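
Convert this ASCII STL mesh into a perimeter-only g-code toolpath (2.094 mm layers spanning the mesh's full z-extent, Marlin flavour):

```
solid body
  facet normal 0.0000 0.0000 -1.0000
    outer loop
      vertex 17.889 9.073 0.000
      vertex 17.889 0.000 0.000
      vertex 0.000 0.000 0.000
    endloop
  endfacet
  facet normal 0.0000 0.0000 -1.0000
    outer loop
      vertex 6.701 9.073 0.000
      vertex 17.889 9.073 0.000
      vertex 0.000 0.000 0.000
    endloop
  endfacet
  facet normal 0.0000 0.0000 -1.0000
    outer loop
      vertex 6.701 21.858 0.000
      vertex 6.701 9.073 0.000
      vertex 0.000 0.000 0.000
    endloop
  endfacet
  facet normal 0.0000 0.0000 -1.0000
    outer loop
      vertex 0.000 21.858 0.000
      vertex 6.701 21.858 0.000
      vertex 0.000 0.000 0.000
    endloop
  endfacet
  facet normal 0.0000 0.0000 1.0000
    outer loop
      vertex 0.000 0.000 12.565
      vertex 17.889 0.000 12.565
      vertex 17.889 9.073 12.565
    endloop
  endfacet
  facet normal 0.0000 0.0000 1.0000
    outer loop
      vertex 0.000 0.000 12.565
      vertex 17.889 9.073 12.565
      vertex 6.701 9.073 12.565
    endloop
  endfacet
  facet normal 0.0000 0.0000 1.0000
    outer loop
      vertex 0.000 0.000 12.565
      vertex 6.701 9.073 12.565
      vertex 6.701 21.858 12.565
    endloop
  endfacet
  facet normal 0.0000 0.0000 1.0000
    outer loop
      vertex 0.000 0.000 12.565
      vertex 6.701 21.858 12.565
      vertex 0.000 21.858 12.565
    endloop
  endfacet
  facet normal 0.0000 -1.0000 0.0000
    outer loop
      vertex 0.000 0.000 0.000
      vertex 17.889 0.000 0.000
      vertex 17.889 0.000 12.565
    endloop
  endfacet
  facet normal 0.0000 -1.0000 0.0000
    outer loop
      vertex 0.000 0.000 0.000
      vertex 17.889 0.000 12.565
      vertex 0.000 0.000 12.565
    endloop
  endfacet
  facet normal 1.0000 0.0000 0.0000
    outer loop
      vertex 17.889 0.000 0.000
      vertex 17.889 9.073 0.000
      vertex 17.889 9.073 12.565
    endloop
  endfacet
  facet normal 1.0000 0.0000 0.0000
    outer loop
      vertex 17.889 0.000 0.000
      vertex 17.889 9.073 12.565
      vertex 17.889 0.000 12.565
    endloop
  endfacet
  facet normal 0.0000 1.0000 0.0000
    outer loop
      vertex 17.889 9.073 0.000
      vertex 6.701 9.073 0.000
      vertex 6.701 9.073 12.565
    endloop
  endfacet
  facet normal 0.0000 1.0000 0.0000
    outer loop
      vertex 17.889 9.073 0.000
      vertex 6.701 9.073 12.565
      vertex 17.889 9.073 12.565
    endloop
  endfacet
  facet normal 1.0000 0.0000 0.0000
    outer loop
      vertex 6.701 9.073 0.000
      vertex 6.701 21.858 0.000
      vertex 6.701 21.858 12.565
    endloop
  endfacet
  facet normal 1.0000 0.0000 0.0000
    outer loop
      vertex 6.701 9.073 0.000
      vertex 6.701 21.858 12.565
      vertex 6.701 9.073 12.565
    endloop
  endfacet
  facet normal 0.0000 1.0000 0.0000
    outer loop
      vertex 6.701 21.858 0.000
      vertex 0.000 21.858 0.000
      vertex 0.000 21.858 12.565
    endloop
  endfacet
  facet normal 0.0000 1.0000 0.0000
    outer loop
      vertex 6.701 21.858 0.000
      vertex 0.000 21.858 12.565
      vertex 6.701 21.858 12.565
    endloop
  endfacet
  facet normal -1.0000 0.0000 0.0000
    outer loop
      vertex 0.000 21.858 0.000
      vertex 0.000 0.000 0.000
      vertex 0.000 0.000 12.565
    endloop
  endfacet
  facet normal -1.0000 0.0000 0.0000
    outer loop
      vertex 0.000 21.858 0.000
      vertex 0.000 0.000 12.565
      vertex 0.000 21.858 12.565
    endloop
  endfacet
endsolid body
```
; perimeter-only toolpath
G21 ; units = mm
G90 ; absolute positioning
G28 ; home
; layer 1
G0 Z2.094
G0 X0.000 Y0.000
G1 X17.889 Y0.000
G1 X17.889 Y9.073
G1 X6.701 Y9.073
G1 X6.701 Y21.858
G1 X0.000 Y21.858
G1 X0.000 Y0.000
; layer 2
G0 Z4.188
G0 X0.000 Y0.000
G1 X17.889 Y0.000
G1 X17.889 Y9.073
G1 X6.701 Y9.073
G1 X6.701 Y21.858
G1 X0.000 Y21.858
G1 X0.000 Y0.000
; layer 3
G0 Z6.283
G0 X0.000 Y0.000
G1 X17.889 Y0.000
G1 X17.889 Y9.073
G1 X6.701 Y9.073
G1 X6.701 Y21.858
G1 X0.000 Y21.858
G1 X0.000 Y0.000
; layer 4
G0 Z8.377
G0 X0.000 Y0.000
G1 X17.889 Y0.000
G1 X17.889 Y9.073
G1 X6.701 Y9.073
G1 X6.701 Y21.858
G1 X0.000 Y21.858
G1 X0.000 Y0.000
; layer 5
G0 Z10.471
G0 X0.000 Y0.000
G1 X17.889 Y0.000
G1 X17.889 Y9.073
G1 X6.701 Y9.073
G1 X6.701 Y21.858
G1 X0.000 Y21.858
G1 X0.000 Y0.000
; layer 6
G0 Z12.565
G0 X0.000 Y0.000
G1 X17.889 Y0.000
G1 X17.889 Y9.073
G1 X6.701 Y9.073
G1 X6.701 Y21.858
G1 X0.000 Y21.858
G1 X0.000 Y0.000
M2 ; end

The solid is an L-shaped prism: outer 17.9 × 21.9 mm, arm thicknesses ≈ 9.07 mm (horizontal) and 6.7 mm (vertical), extruded 12.6 mm in z. Slicing at Δz = 2.094 mm — 6 equal slices spanning the solid's height, so layer i sits at z = i·h/6 — gives 6 non-empty perimeters. Each is a 6-segment closed polygon; G0 lifts to the layer z and rapids to the start vertex, then G1 traces the edges.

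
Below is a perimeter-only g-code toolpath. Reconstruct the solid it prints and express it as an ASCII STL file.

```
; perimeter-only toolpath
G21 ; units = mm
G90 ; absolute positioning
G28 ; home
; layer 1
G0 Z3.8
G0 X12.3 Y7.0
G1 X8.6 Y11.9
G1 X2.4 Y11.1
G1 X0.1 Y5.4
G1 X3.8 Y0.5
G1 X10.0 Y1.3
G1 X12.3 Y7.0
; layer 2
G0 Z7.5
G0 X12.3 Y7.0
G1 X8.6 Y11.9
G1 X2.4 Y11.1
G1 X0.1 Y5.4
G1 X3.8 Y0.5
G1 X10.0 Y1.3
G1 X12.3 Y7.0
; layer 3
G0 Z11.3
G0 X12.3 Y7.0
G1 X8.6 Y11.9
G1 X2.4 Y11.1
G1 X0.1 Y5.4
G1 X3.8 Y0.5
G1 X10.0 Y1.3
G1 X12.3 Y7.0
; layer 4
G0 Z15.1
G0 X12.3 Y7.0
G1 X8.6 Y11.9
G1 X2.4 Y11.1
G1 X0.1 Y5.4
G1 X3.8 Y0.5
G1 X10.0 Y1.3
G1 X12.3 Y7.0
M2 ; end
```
solid part
  facet normal 0.0000 0.0000 -1.0000
    outer loop
      vertex 2.4 11.1 0.0
      vertex 8.6 11.9 0.0
      vertex 12.3 7.0 0.0
    endloop
  endfacet
  facet normal 0.0000 0.0000 -1.0000
    outer loop
      vertex 0.1 5.4 0.0
      vertex 2.4 11.1 0.0
      vertex 12.3 7.0 0.0
    endloop
  endfacet
  facet normal 0.0000 0.0000 -1.0000
    outer loop
      vertex 3.8 0.5 0.0
      vertex 0.1 5.4 0.0
      vertex 12.3 7.0 0.0
    endloop
  endfacet
  facet normal 0.0000 0.0000 -1.0000
    outer loop
      vertex 10.0 1.3 0.0
      vertex 3.8 0.5 0.0
      vertex 12.3 7.0 0.0
    endloop
  endfacet
  facet normal 0.0000 0.0000 1.0000
    outer loop
      vertex 12.3 7.0 15.1
      vertex 8.6 11.9 15.1
      vertex 2.4 11.1 15.1
    endloop
  endfacet
  facet normal 0.0000 0.0000 1.0000
    outer loop
      vertex 12.3 7.0 15.1
      vertex 2.4 11.1 15.1
      vertex 0.1 5.4 15.1
    endloop
  endfacet
  facet normal 0.0000 0.0000 1.0000
    outer loop
      vertex 12.3 7.0 15.1
      vertex 0.1 5.4 15.1
      vertex 3.8 0.5 15.1
    endloop
  endfacet
  facet normal 0.0000 0.0000 1.0000
    outer loop
      vertex 12.3 7.0 15.1
      vertex 3.8 0.5 15.1
      vertex 10.0 1.3 15.1
    endloop
  endfacet
  facet normal 0.7980 0.6026 0.0000
    outer loop
      vertex 12.3 7.0 0.0
      vertex 8.6 11.9 0.0
      vertex 8.6 11.9 15.1
    endloop
  endfacet
  facet normal 0.7980 0.6026 0.0000
    outer loop
      vertex 12.3 7.0 0.0
      vertex 8.6 11.9 15.1
      vertex 12.3 7.0 15.1
    endloop
  endfacet
  facet normal -0.1280 0.9918 0.0000
    outer loop
      vertex 8.6 11.9 0.0
      vertex 2.4 11.1 0.0
      vertex 2.4 11.1 15.1
    endloop
  endfacet
  facet normal -0.1280 0.9918 0.0000
    outer loop
      vertex 8.6 11.9 0.0
      vertex 2.4 11.1 15.1
      vertex 8.6 11.9 15.1
    endloop
  endfacet
  facet normal -0.9274 0.3742 0.0000
    outer loop
      vertex 2.4 11.1 0.0
      vertex 0.1 5.4 0.0
      vertex 0.1 5.4 15.1
    endloop
  endfacet
  facet normal -0.9274 0.3742 0.0000
    outer loop
      vertex 2.4 11.1 0.0
      vertex 0.1 5.4 15.1
      vertex 2.4 11.1 15.1
    endloop
  endfacet
  facet normal -0.7980 -0.6026 0.0000
    outer loop
      vertex 0.1 5.4 0.0
      vertex 3.8 0.5 0.0
      vertex 3.8 0.5 15.1
    endloop
  endfacet
  facet normal -0.7980 -0.6026 0.0000
    outer loop
      vertex 0.1 5.4 0.0
      vertex 3.8 0.5 15.1
      vertex 0.1 5.4 15.1
    endloop
  endfacet
  facet normal 0.1280 -0.9918 0.0000
    outer loop
      vertex 3.8 0.5 0.0
      vertex 10.0 1.3 0.0
      vertex 10.0 1.3 15.1
    endloop
  endfacet
  facet normal 0.1280 -0.9918 0.0000
    outer loop
      vertex 3.8 0.5 0.0
      vertex 10.0 1.3 15.1
      vertex 3.8 0.5 15.1
    endloop
  endfacet
  facet normal 0.9274 -0.3742 0.0000
    outer loop
      vertex 10.0 1.3 0.0
      vertex 12.3 7.0 0.0
      vertex 12.3 7.0 15.1
    endloop
  endfacet
  facet normal 0.9274 -0.3742 0.0000
    outer loop
      vertex 10.0 1.3 0.0
      vertex 12.3 7.0 15.1
      vertex 10.0 1.3 15.1
    endloop
  endfacet
endsolid part

The G0 Z moves step by Δz≈3.8 mm. Every layer's G1 loop is the same polygon, so the solid is a straight extrusion of it from z=0 to z≈15.1. Closing with flat bottom and top caps and triangulating gives 20 facets — a regular 6-sided prism (a cylinder approximated with 6 flat sides), circumscribed radius ≈ 6.2 mm, height ≈ 15.1 mm.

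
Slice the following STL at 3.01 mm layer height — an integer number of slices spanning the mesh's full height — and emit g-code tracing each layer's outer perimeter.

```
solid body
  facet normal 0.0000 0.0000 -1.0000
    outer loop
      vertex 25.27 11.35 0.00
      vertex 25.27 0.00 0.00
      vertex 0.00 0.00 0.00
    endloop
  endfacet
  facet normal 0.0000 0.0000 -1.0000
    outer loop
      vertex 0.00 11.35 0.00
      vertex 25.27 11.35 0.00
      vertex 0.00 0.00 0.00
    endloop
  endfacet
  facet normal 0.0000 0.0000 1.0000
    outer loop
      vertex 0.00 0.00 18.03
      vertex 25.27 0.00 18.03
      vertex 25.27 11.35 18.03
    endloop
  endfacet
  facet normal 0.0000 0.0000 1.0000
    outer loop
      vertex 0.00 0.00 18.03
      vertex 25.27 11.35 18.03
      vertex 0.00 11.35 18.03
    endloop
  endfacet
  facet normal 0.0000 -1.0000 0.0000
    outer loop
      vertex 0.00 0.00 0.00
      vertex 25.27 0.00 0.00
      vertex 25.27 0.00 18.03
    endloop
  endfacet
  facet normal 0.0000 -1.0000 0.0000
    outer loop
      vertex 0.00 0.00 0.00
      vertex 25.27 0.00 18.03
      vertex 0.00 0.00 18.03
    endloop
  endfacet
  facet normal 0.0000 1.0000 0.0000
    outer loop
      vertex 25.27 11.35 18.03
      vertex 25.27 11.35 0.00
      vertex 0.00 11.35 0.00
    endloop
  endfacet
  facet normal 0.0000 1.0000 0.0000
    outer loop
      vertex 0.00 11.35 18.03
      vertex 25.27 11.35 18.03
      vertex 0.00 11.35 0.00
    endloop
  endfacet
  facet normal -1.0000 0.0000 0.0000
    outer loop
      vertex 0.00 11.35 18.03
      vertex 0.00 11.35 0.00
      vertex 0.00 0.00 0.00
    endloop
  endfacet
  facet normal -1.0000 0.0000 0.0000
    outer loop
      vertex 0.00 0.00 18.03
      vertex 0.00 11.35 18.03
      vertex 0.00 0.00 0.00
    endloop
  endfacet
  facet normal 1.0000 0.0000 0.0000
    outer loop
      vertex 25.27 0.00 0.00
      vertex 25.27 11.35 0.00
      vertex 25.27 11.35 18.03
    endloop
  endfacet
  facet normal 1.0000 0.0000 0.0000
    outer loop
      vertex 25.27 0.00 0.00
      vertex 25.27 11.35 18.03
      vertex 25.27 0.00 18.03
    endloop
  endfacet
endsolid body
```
; perimeter-only toolpath
G21 ; units = mm
G90 ; absolute positioning
G28 ; home
; layer 1
G0 Z3.01
G0 X0.00 Y0.00
G1 X25.27 Y0.00
G1 X25.27 Y11.35
G1 X0.00 Y11.35
G1 X0.00 Y0.00
; layer 2
G0 Z6.01
G0 X0.00 Y0.00
G1 X25.27 Y0.00
G1 X25.27 Y11.35
G1 X0.00 Y11.35
G1 X0.00 Y0.00
; layer 3
G0 Z9.02
G0 X0.00 Y0.00
G1 X25.27 Y0.00
G1 X25.27 Y11.35
G1 X0.00 Y11.35
G1 X0.00 Y0.00
; layer 4
G0 Z12.02
G0 X0.00 Y0.00
G1 X25.27 Y0.00
G1 X25.27 Y11.35
G1 X0.00 Y11.35
G1 X0.00 Y0.00
; layer 5
G0 Z15.03
G0 X0.00 Y0.00
G1 X25.27 Y0.00
G1 X25.27 Y11.35
G1 X0.00 Y11.35
G1 X0.00 Y0.00
; layer 6
G0 Z18.03
G0 X0.00 Y0.00
G1 X25.27 Y0.00
G1 X25.27 Y11.35
G1 X0.00 Y11.35
G1 X0.00 Y0.00
M2 ; end

The solid is a rectangular box, roughly 25.3 × 11.3 mm footprint and 18 mm tall. Slicing at Δz = 3.01 mm — 6 equal slices spanning the solid's height, so layer i sits at z = i·h/6 — gives 6 non-empty perimeters. Each is a 4-segment closed polygon; G0 lifts to the layer z and rapids to the start vertex, then G1 traces the edges.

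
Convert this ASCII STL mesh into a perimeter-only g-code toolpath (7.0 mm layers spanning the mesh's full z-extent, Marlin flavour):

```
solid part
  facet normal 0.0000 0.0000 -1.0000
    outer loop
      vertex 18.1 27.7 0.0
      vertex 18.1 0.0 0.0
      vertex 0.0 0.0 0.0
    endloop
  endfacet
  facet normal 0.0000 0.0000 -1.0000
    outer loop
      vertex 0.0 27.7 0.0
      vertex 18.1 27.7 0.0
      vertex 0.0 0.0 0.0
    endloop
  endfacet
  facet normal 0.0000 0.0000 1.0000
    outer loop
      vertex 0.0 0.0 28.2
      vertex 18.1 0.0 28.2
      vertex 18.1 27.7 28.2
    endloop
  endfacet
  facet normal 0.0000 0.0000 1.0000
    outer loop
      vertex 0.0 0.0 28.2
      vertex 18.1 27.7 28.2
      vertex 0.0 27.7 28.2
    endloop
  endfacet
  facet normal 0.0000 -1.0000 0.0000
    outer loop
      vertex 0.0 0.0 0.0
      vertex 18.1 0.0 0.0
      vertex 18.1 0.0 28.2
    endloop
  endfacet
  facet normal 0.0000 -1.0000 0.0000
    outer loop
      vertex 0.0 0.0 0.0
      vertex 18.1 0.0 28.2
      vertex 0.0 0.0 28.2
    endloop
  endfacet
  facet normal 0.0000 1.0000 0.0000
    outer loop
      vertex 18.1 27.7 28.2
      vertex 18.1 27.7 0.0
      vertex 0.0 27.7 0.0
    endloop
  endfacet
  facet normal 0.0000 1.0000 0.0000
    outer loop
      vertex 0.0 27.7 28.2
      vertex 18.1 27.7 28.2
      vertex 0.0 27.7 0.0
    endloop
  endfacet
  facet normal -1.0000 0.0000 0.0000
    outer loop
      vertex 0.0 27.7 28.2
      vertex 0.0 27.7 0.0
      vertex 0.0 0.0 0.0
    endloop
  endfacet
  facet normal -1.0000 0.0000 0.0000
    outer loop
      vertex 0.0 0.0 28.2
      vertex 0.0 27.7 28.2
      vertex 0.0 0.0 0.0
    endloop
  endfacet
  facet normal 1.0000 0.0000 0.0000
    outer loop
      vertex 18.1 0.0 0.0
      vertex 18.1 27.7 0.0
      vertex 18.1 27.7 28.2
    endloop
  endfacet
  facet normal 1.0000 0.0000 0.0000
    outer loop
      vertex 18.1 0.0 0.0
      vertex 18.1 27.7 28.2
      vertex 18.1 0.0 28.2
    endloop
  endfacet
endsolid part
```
; perimeter-only toolpath
G21 ; units = mm
G90 ; absolute positioning
G28 ; home
; layer 1
G0 Z7.0
G0 X0.0 Y0.0
G1 X18.1 Y0.0
G1 X18.1 Y27.7
G1 X0.0 Y27.7
G1 X0.0 Y0.0
; layer 2
G0 Z14.1
G0 X0.0 Y0.0
G1 X18.1 Y0.0
G1 X18.1 Y27.7
G1 X0.0 Y27.7
G1 X0.0 Y0.0
; layer 3
G0 Z21.1
G0 X0.0 Y0.0
G1 X18.1 Y0.0
G1 X18.1 Y27.7
G1 X0.0 Y27.7
G1 X0.0 Y0.0
; layer 4
G0 Z28.2
G0 X0.0 Y0.0
G1 X18.1 Y0.0
G1 X18.1 Y27.7
G1 X0.0 Y27.7
G1 X0.0 Y0.0
M2 ; end

The solid is a rectangular box, roughly 18.1 × 27.7 mm footprint and 28.2 mm tall. Slicing at Δz = 7.0 mm — 4 equal slices spanning the solid's height, so layer i sits at z = i·h/4 — gives 4 non-empty perimeters. Each is a 4-segment closed polygon; G0 lifts to the layer z and rapids to the start vertex, then G1 traces the edges.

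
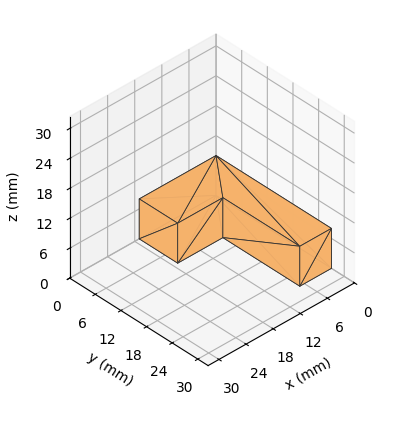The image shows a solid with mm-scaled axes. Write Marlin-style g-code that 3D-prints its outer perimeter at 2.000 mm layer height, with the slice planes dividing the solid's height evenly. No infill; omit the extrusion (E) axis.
Reading the render: the shape is an L-shaped prism: outer 17 × 27 mm, arm thicknesses ≈ 9 mm (horizontal) and 7 mm (vertical), extruded 8 mm in z (dimensions read to the nearest mm from the axis ticks). For the g-code, the solid's height is divided into equal slices at the stated Δz and each level perimeter traced with G1 moves after a G0 lift.

; perimeter-only toolpath
G21 ; units = mm
G90 ; absolute positioning
G28 ; home
; layer 1
G0 Z2.000
G0 X0.000 Y0.000
G1 X17.000 Y0.000
G1 X17.000 Y9.000
G1 X7.000 Y9.000
G1 X7.000 Y27.000
G1 X0.000 Y27.000
G1 X0.000 Y0.000
; layer 2
G0 Z4.000
G0 X0.000 Y0.000
G1 X17.000 Y0.000
G1 X17.000 Y9.000
G1 X7.000 Y9.000
G1 X7.000 Y27.000
G1 X0.000 Y27.000
G1 X0.000 Y0.000
; layer 3
G0 Z6.000
G0 X0.000 Y0.000
G1 X17.000 Y0.000
G1 X17.000 Y9.000
G1 X7.000 Y9.000
G1 X7.000 Y27.000
G1 X0.000 Y27.000
G1 X0.000 Y0.000
; layer 4
G0 Z8.000
G0 X0.000 Y0.000
G1 X17.000 Y0.000
G1 X17.000 Y9.000
G1 X7.000 Y9.000
G1 X7.000 Y27.000
G1 X0.000 Y27.000
G1 X0.000 Y0.000
M2 ; end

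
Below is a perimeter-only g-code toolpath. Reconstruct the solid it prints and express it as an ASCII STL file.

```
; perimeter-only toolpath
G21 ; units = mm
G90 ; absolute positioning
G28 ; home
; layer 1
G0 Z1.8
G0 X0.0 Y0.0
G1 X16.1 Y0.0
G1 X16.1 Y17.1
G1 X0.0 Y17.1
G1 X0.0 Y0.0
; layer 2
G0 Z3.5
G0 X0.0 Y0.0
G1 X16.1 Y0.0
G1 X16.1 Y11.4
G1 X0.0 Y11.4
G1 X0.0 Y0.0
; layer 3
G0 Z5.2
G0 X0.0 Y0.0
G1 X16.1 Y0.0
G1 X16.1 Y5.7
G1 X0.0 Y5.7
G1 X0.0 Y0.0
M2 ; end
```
solid part
  facet normal 0.0000 0.0000 -1.0000
    outer loop
      vertex 16.1 22.8 0.0
      vertex 16.1 0.0 0.0
      vertex 0.0 0.0 0.0
    endloop
  endfacet
  facet normal 0.0000 0.0000 -1.0000
    outer loop
      vertex 0.0 22.8 0.0
      vertex 16.1 22.8 0.0
      vertex 0.0 0.0 0.0
    endloop
  endfacet
  facet normal 0.0000 -1.0000 0.0000
    outer loop
      vertex 0.0 0.0 0.0
      vertex 16.1 0.0 0.0
      vertex 16.1 0.0 7.0
    endloop
  endfacet
  facet normal 0.0000 -1.0000 0.0000
    outer loop
      vertex 0.0 0.0 0.0
      vertex 16.1 0.0 7.0
      vertex 0.0 0.0 7.0
    endloop
  endfacet
  facet normal 0.0000 0.2935 0.9560
    outer loop
      vertex 0.0 0.0 7.0
      vertex 16.1 0.0 7.0
      vertex 16.1 22.8 0.0
    endloop
  endfacet
  facet normal 0.0000 0.2935 0.9560
    outer loop
      vertex 0.0 0.0 7.0
      vertex 16.1 22.8 0.0
      vertex 0.0 22.8 0.0
    endloop
  endfacet
  facet normal -1.0000 0.0000 0.0000
    outer loop
      vertex 0.0 0.0 7.0
      vertex 0.0 22.8 0.0
      vertex 0.0 0.0 0.0
    endloop
  endfacet
  facet normal 1.0000 0.0000 0.0000
    outer loop
      vertex 16.1 0.0 0.0
      vertex 16.1 22.8 0.0
      vertex 16.1 0.0 7.0
    endloop
  endfacet
endsolid part

The G0 Z moves step by Δz≈1.8 mm. The G1 loops shrink linearly with z, so the solid tapers from its base footprint up to z≈7. Closing with a flat bottom cap and the tapered top and triangulating gives 8 facets — a wedge (ramp): 16.1 × 22.8 mm base, rising to 7 mm along the y=0 edge and sloping linearly to z=0 at y=22.8.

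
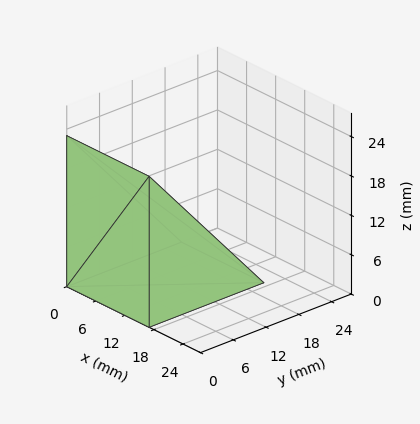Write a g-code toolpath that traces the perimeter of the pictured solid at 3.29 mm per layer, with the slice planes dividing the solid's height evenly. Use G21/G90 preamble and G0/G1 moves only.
Reading the render: the shape is a wedge (ramp): 17 × 21 mm base, rising to 23 mm along the y=0 edge and sloping linearly to z=0 at y=21 (dimensions read to the nearest mm from the axis ticks). For the g-code, the solid's height is divided into equal slices at the stated Δz and each level perimeter traced with G1 moves after a G0 lift.

; perimeter-only toolpath
G21 ; units = mm
G90 ; absolute positioning
G28 ; home
; layer 1
G0 Z3.29
G0 X0.00 Y0.00
G1 X17.00 Y0.00
G1 X17.00 Y18.00
G1 X0.00 Y18.00
G1 X0.00 Y0.00
; layer 2
G0 Z6.57
G0 X0.00 Y0.00
G1 X17.00 Y0.00
G1 X17.00 Y15.00
G1 X0.00 Y15.00
G1 X0.00 Y0.00
; layer 3
G0 Z9.86
G0 X0.00 Y0.00
G1 X17.00 Y0.00
G1 X17.00 Y12.00
G1 X0.00 Y12.00
G1 X0.00 Y0.00
; layer 4
G0 Z13.14
G0 X0.00 Y0.00
G1 X17.00 Y0.00
G1 X17.00 Y9.00
G1 X0.00 Y9.00
G1 X0.00 Y0.00
; layer 5
G0 Z16.43
G0 X0.00 Y0.00
G1 X17.00 Y0.00
G1 X17.00 Y6.00
G1 X0.00 Y6.00
G1 X0.00 Y0.00
; layer 6
G0 Z19.71
G0 X0.00 Y0.00
G1 X17.00 Y0.00
G1 X17.00 Y3.00
G1 X0.00 Y3.00
G1 X0.00 Y0.00
M2 ; end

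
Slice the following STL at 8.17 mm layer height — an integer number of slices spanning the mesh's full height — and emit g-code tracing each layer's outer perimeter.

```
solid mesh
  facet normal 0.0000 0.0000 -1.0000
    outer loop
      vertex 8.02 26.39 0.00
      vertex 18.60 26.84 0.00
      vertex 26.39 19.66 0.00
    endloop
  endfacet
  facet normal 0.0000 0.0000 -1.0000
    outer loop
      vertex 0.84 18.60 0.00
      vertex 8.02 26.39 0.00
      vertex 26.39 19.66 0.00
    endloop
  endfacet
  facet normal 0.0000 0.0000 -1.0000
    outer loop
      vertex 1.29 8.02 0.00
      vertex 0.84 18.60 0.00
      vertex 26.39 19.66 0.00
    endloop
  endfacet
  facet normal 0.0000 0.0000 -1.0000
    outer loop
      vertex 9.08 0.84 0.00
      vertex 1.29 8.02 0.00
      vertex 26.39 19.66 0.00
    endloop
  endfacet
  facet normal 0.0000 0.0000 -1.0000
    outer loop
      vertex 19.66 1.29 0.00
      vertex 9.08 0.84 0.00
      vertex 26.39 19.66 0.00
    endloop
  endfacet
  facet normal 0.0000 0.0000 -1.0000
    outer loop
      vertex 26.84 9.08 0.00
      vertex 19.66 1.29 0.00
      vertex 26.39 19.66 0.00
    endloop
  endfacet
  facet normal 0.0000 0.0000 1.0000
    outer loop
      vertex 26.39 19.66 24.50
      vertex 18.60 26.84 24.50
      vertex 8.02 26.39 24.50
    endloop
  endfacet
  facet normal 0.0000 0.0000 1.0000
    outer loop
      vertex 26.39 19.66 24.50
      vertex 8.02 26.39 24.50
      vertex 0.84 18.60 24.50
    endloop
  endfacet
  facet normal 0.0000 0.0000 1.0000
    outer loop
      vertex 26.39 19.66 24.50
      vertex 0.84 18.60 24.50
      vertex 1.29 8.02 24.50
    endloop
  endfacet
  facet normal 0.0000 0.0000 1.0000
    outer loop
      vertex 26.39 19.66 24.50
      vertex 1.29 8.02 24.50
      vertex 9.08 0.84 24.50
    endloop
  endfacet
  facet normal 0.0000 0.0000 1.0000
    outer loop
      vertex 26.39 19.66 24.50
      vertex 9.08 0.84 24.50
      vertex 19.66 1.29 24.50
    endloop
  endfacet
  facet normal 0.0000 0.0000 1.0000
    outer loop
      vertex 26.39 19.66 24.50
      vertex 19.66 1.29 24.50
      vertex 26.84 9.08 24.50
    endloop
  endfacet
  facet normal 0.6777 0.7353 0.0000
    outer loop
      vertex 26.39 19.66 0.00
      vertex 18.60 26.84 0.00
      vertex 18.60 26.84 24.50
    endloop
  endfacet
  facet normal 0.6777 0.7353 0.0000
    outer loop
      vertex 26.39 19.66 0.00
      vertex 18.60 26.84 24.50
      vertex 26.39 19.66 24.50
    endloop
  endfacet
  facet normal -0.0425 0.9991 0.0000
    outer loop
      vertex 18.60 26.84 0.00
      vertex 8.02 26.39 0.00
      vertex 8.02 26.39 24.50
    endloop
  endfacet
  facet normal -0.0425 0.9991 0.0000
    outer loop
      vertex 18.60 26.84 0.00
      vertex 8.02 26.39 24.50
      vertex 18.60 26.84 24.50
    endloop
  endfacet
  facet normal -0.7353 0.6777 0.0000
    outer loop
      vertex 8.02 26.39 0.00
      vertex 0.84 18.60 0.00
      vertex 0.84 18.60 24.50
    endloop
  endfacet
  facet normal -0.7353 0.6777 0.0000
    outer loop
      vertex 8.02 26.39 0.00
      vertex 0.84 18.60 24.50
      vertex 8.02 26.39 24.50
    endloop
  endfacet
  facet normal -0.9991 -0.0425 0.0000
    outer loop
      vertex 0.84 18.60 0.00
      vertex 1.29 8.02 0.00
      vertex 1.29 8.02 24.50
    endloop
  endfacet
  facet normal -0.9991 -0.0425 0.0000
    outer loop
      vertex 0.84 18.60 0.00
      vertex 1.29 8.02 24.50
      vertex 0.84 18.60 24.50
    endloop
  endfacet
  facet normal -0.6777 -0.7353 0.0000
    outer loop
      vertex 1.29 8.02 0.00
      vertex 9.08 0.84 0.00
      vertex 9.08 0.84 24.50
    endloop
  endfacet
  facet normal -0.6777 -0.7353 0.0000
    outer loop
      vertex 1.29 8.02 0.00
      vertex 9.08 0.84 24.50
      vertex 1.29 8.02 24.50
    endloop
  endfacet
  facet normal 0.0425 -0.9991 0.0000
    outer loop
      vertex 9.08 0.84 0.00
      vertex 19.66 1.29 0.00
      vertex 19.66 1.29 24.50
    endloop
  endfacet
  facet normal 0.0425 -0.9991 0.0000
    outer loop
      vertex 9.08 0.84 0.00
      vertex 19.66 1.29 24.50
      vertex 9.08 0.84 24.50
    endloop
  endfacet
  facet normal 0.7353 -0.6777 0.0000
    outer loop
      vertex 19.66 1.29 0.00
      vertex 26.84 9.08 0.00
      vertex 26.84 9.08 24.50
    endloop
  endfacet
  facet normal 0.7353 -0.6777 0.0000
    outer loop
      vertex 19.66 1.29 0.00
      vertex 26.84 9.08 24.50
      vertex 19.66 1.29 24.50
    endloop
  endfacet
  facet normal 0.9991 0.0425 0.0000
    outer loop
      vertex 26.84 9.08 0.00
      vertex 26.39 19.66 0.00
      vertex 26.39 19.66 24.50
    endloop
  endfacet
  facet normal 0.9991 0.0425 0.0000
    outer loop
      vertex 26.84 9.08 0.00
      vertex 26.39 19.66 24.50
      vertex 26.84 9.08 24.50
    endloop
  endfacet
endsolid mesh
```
; perimeter-only toolpath
G21 ; units = mm
G90 ; absolute positioning
G28 ; home
; layer 1
G0 Z8.17
G0 X26.39 Y19.66
G1 X18.60 Y26.84
G1 X8.02 Y26.39
G1 X0.84 Y18.60
G1 X1.29 Y8.02
G1 X9.08 Y0.84
G1 X19.66 Y1.29
G1 X26.84 Y9.08
G1 X26.39 Y19.66
; layer 2
G0 Z16.33
G0 X26.39 Y19.66
G1 X18.60 Y26.84
G1 X8.02 Y26.39
G1 X0.84 Y18.60
G1 X1.29 Y8.02
G1 X9.08 Y0.84
G1 X19.66 Y1.29
G1 X26.84 Y9.08
G1 X26.39 Y19.66
; layer 3
G0 Z24.50
G0 X26.39 Y19.66
G1 X18.60 Y26.84
G1 X8.02 Y26.39
G1 X0.84 Y18.60
G1 X1.29 Y8.02
G1 X9.08 Y0.84
G1 X19.66 Y1.29
G1 X26.84 Y9.08
G1 X26.39 Y19.66
M2 ; end

The solid is a regular 8-sided prism (a cylinder approximated with 8 flat sides), circumscribed radius ≈ 13.8 mm, height ≈ 24.5 mm. Slicing at Δz = 8.17 mm — 3 equal slices spanning the solid's height, so layer i sits at z = i·h/3 — gives 3 non-empty perimeters. Each is a 8-segment closed polygon; G0 lifts to the layer z and rapids to the start vertex, then G1 traces the edges.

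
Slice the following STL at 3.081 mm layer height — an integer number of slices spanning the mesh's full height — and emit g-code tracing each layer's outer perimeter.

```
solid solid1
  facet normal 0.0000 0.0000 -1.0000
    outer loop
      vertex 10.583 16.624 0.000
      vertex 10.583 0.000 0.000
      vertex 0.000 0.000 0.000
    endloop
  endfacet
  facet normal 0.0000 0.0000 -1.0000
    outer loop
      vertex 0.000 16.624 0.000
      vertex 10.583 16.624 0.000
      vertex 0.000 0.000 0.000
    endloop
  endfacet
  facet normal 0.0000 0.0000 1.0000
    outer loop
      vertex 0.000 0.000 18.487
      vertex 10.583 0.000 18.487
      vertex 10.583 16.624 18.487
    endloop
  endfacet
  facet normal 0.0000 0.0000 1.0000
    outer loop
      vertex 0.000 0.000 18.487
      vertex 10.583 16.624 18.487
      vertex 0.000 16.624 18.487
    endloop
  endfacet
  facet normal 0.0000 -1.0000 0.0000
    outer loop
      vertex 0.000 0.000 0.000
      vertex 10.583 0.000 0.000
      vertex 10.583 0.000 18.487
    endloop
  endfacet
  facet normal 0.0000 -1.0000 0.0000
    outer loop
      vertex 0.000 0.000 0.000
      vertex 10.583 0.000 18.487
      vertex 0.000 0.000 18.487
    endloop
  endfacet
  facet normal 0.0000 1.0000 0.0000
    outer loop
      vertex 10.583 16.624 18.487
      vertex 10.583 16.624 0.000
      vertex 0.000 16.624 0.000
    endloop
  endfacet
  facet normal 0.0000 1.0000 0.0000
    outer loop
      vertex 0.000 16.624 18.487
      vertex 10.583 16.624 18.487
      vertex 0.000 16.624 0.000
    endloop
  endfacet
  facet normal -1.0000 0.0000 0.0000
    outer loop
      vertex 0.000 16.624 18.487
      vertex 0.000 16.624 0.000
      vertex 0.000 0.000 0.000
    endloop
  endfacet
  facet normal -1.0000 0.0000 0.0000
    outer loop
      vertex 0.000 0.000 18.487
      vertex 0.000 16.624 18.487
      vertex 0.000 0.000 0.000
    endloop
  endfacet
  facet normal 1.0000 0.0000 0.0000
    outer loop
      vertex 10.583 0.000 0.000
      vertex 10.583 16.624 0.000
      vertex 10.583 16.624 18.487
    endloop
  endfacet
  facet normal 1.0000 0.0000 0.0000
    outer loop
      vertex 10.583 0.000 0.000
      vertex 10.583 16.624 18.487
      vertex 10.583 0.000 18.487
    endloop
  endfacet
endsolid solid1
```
; perimeter-only toolpath
G21 ; units = mm
G90 ; absolute positioning
G28 ; home
; layer 1
G0 Z3.081
G0 X0.000 Y0.000
G1 X10.583 Y0.000
G1 X10.583 Y16.624
G1 X0.000 Y16.624
G1 X0.000 Y0.000
; layer 2
G0 Z6.162
G0 X0.000 Y0.000
G1 X10.583 Y0.000
G1 X10.583 Y16.624
G1 X0.000 Y16.624
G1 X0.000 Y0.000
; layer 3
G0 Z9.243
G0 X0.000 Y0.000
G1 X10.583 Y0.000
G1 X10.583 Y16.624
G1 X0.000 Y16.624
G1 X0.000 Y0.000
; layer 4
G0 Z12.325
G0 X0.000 Y0.000
G1 X10.583 Y0.000
G1 X10.583 Y16.624
G1 X0.000 Y16.624
G1 X0.000 Y0.000
; layer 5
G0 Z15.406
G0 X0.000 Y0.000
G1 X10.583 Y0.000
G1 X10.583 Y16.624
G1 X0.000 Y16.624
G1 X0.000 Y0.000
; layer 6
G0 Z18.487
G0 X0.000 Y0.000
G1 X10.583 Y0.000
G1 X10.583 Y16.624
G1 X0.000 Y16.624
G1 X0.000 Y0.000
M2 ; end

The solid is a rectangular box, roughly 10.6 × 16.6 mm footprint and 18.5 mm tall. Slicing at Δz = 3.081 mm — 6 equal slices spanning the solid's height, so layer i sits at z = i·h/6 — gives 6 non-empty perimeters. Each is a 4-segment closed polygon; G0 lifts to the layer z and rapids to the start vertex, then G1 traces the edges.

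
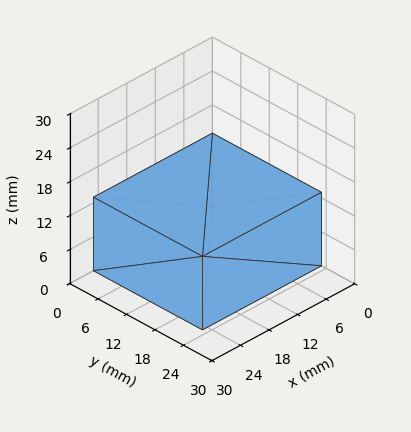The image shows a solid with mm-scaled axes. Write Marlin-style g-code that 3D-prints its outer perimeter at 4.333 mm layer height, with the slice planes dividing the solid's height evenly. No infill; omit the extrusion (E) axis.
Reading the render: the shape is a rectangular box, roughly 25 × 23 mm footprint and 13 mm tall (dimensions read to the nearest mm from the axis ticks). For the g-code, the solid's height is divided into equal slices at the stated Δz and each level perimeter traced with G1 moves after a G0 lift.

; perimeter-only toolpath
G21 ; units = mm
G90 ; absolute positioning
G28 ; home
; layer 1
G0 Z4.333
G0 X0.000 Y0.000
G1 X25.000 Y0.000
G1 X25.000 Y23.000
G1 X0.000 Y23.000
G1 X0.000 Y0.000
; layer 2
G0 Z8.667
G0 X0.000 Y0.000
G1 X25.000 Y0.000
G1 X25.000 Y23.000
G1 X0.000 Y23.000
G1 X0.000 Y0.000
; layer 3
G0 Z13.000
G0 X0.000 Y0.000
G1 X25.000 Y0.000
G1 X25.000 Y23.000
G1 X0.000 Y23.000
G1 X0.000 Y0.000
M2 ; end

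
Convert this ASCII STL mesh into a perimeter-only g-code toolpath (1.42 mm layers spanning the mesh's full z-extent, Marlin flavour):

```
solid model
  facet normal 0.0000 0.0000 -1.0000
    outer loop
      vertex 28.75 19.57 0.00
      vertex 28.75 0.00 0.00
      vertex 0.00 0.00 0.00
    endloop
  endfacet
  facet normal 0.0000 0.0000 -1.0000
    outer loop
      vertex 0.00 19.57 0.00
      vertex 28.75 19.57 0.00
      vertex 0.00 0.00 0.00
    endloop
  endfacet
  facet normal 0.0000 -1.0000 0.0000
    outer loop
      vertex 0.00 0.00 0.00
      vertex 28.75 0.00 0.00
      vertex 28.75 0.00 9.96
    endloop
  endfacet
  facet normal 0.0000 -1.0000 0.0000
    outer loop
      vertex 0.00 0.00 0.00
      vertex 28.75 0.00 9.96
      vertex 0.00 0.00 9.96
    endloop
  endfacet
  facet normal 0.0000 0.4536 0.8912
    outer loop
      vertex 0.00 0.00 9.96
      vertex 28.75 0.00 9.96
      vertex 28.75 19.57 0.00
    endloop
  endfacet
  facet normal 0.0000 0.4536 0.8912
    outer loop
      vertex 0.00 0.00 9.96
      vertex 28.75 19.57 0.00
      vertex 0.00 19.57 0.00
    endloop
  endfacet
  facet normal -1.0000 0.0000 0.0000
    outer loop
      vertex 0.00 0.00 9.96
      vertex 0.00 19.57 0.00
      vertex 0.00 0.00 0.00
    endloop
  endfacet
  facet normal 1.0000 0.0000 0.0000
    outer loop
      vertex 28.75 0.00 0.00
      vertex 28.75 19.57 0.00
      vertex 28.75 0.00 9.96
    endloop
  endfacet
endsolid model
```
; perimeter-only toolpath
G21 ; units = mm
G90 ; absolute positioning
G28 ; home
; layer 1
G0 Z1.42
G0 X0.00 Y0.00
G1 X28.75 Y0.00
G1 X28.75 Y16.77
G1 X0.00 Y16.77
G1 X0.00 Y0.00
; layer 2
G0 Z2.85
G0 X0.00 Y0.00
G1 X28.75 Y0.00
G1 X28.75 Y13.98
G1 X0.00 Y13.98
G1 X0.00 Y0.00
; layer 3
G0 Z4.27
G0 X0.00 Y0.00
G1 X28.75 Y0.00
G1 X28.75 Y11.18
G1 X0.00 Y11.18
G1 X0.00 Y0.00
; layer 4
G0 Z5.69
G0 X0.00 Y0.00
G1 X28.75 Y0.00
G1 X28.75 Y8.39
G1 X0.00 Y8.39
G1 X0.00 Y0.00
; layer 5
G0 Z7.11
G0 X0.00 Y0.00
G1 X28.75 Y0.00
G1 X28.75 Y5.59
G1 X0.00 Y5.59
G1 X0.00 Y0.00
; layer 6
G0 Z8.54
G0 X0.00 Y0.00
G1 X28.75 Y0.00
G1 X28.75 Y2.80
G1 X0.00 Y2.80
G1 X0.00 Y0.00
M2 ; end

The solid is a wedge (ramp): 28.8 × 19.6 mm base, rising to 9.96 mm along the y=0 edge and sloping linearly to z=0 at y=19.6. Slicing at Δz = 1.42 mm — 7 equal slices spanning the solid's height, so layer i sits at z = i·h/7 — gives 6 non-empty perimeters. Each is a 4-segment closed polygon; G0 lifts to the layer z and rapids to the start vertex, then G1 traces the edges. The cross-section shrinks linearly with z (the slice at the apex is degenerate and omitted).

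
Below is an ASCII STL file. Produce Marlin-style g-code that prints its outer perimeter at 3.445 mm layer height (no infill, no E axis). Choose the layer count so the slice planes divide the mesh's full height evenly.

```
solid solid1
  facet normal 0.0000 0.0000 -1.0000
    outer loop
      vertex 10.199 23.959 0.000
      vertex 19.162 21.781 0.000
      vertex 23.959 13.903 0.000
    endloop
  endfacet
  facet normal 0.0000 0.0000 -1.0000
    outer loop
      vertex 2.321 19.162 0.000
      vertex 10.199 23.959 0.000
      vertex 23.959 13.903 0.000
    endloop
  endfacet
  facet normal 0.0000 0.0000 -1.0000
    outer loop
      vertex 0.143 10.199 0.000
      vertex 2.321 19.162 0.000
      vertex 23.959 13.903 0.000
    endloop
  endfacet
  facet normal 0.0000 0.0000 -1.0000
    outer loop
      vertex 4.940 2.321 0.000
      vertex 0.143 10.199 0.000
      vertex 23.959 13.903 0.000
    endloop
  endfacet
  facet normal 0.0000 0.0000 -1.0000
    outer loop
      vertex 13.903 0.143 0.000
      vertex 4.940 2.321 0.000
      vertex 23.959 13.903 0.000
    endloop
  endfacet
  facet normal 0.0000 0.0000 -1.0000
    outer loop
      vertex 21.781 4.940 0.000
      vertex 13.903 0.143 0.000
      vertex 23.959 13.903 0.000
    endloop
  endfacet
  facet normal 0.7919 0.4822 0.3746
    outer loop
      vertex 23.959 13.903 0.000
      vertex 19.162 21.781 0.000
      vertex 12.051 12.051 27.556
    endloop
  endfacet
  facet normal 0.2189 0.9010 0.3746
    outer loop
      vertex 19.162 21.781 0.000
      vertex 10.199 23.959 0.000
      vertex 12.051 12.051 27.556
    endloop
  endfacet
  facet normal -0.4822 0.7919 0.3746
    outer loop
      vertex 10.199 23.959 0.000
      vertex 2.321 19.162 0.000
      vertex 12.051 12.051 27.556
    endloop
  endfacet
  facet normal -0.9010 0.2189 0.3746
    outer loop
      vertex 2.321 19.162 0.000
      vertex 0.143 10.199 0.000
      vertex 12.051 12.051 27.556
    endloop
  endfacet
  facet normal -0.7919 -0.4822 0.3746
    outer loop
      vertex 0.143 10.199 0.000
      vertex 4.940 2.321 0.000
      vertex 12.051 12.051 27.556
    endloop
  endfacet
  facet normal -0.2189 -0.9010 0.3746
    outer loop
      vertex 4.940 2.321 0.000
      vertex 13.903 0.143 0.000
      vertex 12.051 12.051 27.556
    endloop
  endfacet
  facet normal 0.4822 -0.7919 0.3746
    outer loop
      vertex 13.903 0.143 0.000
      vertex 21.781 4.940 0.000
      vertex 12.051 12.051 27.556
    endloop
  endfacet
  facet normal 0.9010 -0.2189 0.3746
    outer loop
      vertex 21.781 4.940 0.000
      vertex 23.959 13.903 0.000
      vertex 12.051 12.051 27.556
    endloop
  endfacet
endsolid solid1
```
; perimeter-only toolpath
G21 ; units = mm
G90 ; absolute positioning
G28 ; home
; layer 1
G0 Z3.445
G0 X22.470 Y13.671
G1 X18.273 Y20.565
G1 X10.431 Y22.470
G1 X3.537 Y18.273
G1 X1.631 Y10.431
G1 X5.829 Y3.537
G1 X13.671 Y1.631
G1 X20.565 Y5.829
G1 X22.470 Y13.671
; layer 2
G0 Z6.889
G0 X20.982 Y13.440
G1 X17.384 Y19.348
G1 X10.662 Y20.982
G1 X4.754 Y17.384
G1 X3.120 Y10.662
G1 X6.718 Y4.754
G1 X13.440 Y3.120
G1 X19.348 Y6.718
G1 X20.982 Y13.440
; layer 3
G0 Z10.334
G0 X19.494 Y13.209
G1 X16.495 Y18.132
G1 X10.893 Y19.494
G1 X5.970 Y16.495
G1 X4.609 Y10.893
G1 X7.607 Y5.970
G1 X13.209 Y4.609
G1 X18.132 Y7.607
G1 X19.494 Y13.209
; layer 4
G0 Z13.778
G0 X18.005 Y12.977
G1 X15.607 Y16.916
G1 X11.125 Y18.005
G1 X7.186 Y15.607
G1 X6.097 Y11.125
G1 X8.495 Y7.186
G1 X12.977 Y6.097
G1 X16.916 Y8.495
G1 X18.005 Y12.977
; layer 5
G0 Z17.223
G0 X16.517 Y12.745
G1 X14.718 Y15.700
G1 X11.357 Y16.517
G1 X8.402 Y14.718
G1 X7.586 Y11.357
G1 X9.384 Y8.402
G1 X12.745 Y7.586
G1 X15.700 Y9.384
G1 X16.517 Y12.745
; layer 6
G0 Z20.667
G0 X15.028 Y12.514
G1 X13.829 Y14.483
G1 X11.588 Y15.028
G1 X9.618 Y13.829
G1 X9.074 Y11.588
G1 X10.273 Y9.618
G1 X12.514 Y9.074
G1 X14.483 Y10.273
G1 X15.028 Y12.514
; layer 7
G0 Z24.111
G0 X13.540 Y12.283
G1 X12.940 Y13.267
G1 X11.819 Y13.540
G1 X10.835 Y12.940
G1 X10.562 Y11.819
G1 X11.162 Y10.835
G1 X12.283 Y10.562
G1 X13.267 Y11.162
G1 X13.540 Y12.283
M2 ; end

The solid is a regular 8-sided pyramid, base circumscribed radius ≈ 12.1 mm, apex at z ≈ 27.6 mm. Slicing at Δz = 3.445 mm — 8 equal slices spanning the solid's height, so layer i sits at z = i·h/8 — gives 7 non-empty perimeters. Each is a 8-segment closed polygon; G0 lifts to the layer z and rapids to the start vertex, then G1 traces the edges. The cross-section shrinks linearly with z (the slice at the apex is degenerate and omitted).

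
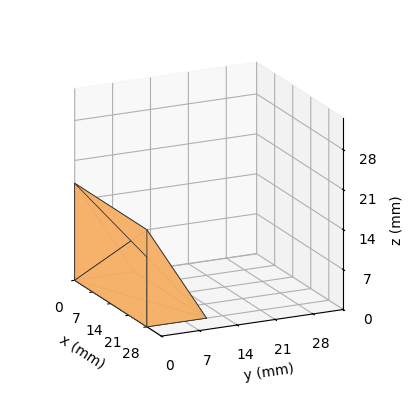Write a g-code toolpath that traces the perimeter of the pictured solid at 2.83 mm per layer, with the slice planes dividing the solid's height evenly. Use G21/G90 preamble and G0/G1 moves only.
Reading the render: the shape is a wedge (ramp): 28 × 11 mm base, rising to 17 mm along the y=0 edge and sloping linearly to z=0 at y=11 (dimensions read to the nearest mm from the axis ticks). For the g-code, the solid's height is divided into equal slices at the stated Δz and each level perimeter traced with G1 moves after a G0 lift.

; perimeter-only toolpath
G21 ; units = mm
G90 ; absolute positioning
G28 ; home
; layer 1
G0 Z2.83
G0 X0.00 Y0.00
G1 X28.00 Y0.00
G1 X28.00 Y9.17
G1 X0.00 Y9.17
G1 X0.00 Y0.00
; layer 2
G0 Z5.67
G0 X0.00 Y0.00
G1 X28.00 Y0.00
G1 X28.00 Y7.33
G1 X0.00 Y7.33
G1 X0.00 Y0.00
; layer 3
G0 Z8.50
G0 X0.00 Y0.00
G1 X28.00 Y0.00
G1 X28.00 Y5.50
G1 X0.00 Y5.50
G1 X0.00 Y0.00
; layer 4
G0 Z11.33
G0 X0.00 Y0.00
G1 X28.00 Y0.00
G1 X28.00 Y3.67
G1 X0.00 Y3.67
G1 X0.00 Y0.00
; layer 5
G0 Z14.17
G0 X0.00 Y0.00
G1 X28.00 Y0.00
G1 X28.00 Y1.83
G1 X0.00 Y1.83
G1 X0.00 Y0.00
M2 ; end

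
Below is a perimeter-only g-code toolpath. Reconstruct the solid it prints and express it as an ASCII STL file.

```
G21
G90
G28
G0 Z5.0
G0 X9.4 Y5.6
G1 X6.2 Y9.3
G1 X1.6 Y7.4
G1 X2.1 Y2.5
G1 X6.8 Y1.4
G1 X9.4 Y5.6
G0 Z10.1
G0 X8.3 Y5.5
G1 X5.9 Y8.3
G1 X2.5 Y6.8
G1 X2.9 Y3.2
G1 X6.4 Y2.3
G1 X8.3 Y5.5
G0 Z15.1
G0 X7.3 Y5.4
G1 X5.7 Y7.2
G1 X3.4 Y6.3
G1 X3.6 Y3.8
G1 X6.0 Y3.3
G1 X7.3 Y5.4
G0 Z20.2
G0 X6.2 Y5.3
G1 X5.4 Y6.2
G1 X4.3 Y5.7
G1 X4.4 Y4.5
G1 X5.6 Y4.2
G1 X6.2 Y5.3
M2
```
solid part
  facet normal 0.0000 0.0000 -1.0000
    outer loop
      vertex 0.7 7.9 0.0
      vertex 6.4 10.3 0.0
      vertex 10.4 5.7 0.0
    endloop
  endfacet
  facet normal 0.0000 0.0000 -1.0000
    outer loop
      vertex 1.3 1.8 0.0
      vertex 0.7 7.9 0.0
      vertex 10.4 5.7 0.0
    endloop
  endfacet
  facet normal 0.0000 0.0000 -1.0000
    outer loop
      vertex 7.2 0.4 0.0
      vertex 1.3 1.8 0.0
      vertex 10.4 5.7 0.0
    endloop
  endfacet
  facet normal 0.7441 0.6470 0.1664
    outer loop
      vertex 10.4 5.7 0.0
      vertex 6.4 10.3 0.0
      vertex 5.2 5.2 25.2
    endloop
  endfacet
  facet normal -0.3827 0.9089 0.1657
    outer loop
      vertex 6.4 10.3 0.0
      vertex 0.7 7.9 0.0
      vertex 5.2 5.2 25.2
    endloop
  endfacet
  facet normal -0.9816 -0.0965 0.1649
    outer loop
      vertex 0.7 7.9 0.0
      vertex 1.3 1.8 0.0
      vertex 5.2 5.2 25.2
    endloop
  endfacet
  facet normal -0.2277 -0.9597 0.1647
    outer loop
      vertex 1.3 1.8 0.0
      vertex 7.2 0.4 0.0
      vertex 5.2 5.2 25.2
    endloop
  endfacet
  facet normal 0.8445 -0.5099 0.1641
    outer loop
      vertex 7.2 0.4 0.0
      vertex 10.4 5.7 0.0
      vertex 5.2 5.2 25.2
    endloop
  endfacet
endsolid part

The G0 Z moves step by Δz≈5.0 mm. The G1 loops shrink linearly with z, so the solid tapers from its base footprint up to z≈25.2. Closing with a flat bottom cap and the tapered top and triangulating gives 8 facets — a regular 5-sided pyramid, base circumscribed radius ≈ 5.2 mm, apex at z ≈ 25.2 mm.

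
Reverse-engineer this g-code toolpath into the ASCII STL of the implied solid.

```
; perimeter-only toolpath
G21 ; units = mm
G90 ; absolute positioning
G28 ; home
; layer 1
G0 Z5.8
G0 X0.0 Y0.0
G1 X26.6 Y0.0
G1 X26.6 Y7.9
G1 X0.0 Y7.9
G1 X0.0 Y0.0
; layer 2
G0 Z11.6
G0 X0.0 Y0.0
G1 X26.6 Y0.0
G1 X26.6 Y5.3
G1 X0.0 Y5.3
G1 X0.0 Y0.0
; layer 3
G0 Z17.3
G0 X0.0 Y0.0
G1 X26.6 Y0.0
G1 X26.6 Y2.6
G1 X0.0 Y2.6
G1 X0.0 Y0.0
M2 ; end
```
solid part
  facet normal 0.0000 0.0000 -1.0000
    outer loop
      vertex 26.6 10.6 0.0
      vertex 26.6 0.0 0.0
      vertex 0.0 0.0 0.0
    endloop
  endfacet
  facet normal 0.0000 0.0000 -1.0000
    outer loop
      vertex 0.0 10.6 0.0
      vertex 26.6 10.6 0.0
      vertex 0.0 0.0 0.0
    endloop
  endfacet
  facet normal 0.0000 -1.0000 0.0000
    outer loop
      vertex 0.0 0.0 0.0
      vertex 26.6 0.0 0.0
      vertex 26.6 0.0 23.1
    endloop
  endfacet
  facet normal 0.0000 -1.0000 0.0000
    outer loop
      vertex 0.0 0.0 0.0
      vertex 26.6 0.0 23.1
      vertex 0.0 0.0 23.1
    endloop
  endfacet
  facet normal 0.0000 0.9089 0.4171
    outer loop
      vertex 0.0 0.0 23.1
      vertex 26.6 0.0 23.1
      vertex 26.6 10.6 0.0
    endloop
  endfacet
  facet normal 0.0000 0.9089 0.4171
    outer loop
      vertex 0.0 0.0 23.1
      vertex 26.6 10.6 0.0
      vertex 0.0 10.6 0.0
    endloop
  endfacet
  facet normal -1.0000 0.0000 0.0000
    outer loop
      vertex 0.0 0.0 23.1
      vertex 0.0 10.6 0.0
      vertex 0.0 0.0 0.0
    endloop
  endfacet
  facet normal 1.0000 0.0000 0.0000
    outer loop
      vertex 26.6 0.0 0.0
      vertex 26.6 10.6 0.0
      vertex 26.6 0.0 23.1
    endloop
  endfacet
endsolid part

The G0 Z moves step by Δz≈5.8 mm. The G1 loops shrink linearly with z, so the solid tapers from its base footprint up to z≈23.1. Closing with a flat bottom cap and the tapered top and triangulating gives 8 facets — a wedge (ramp): 26.6 × 10.6 mm base, rising to 23.1 mm along the y=0 edge and sloping linearly to z=0 at y=10.6.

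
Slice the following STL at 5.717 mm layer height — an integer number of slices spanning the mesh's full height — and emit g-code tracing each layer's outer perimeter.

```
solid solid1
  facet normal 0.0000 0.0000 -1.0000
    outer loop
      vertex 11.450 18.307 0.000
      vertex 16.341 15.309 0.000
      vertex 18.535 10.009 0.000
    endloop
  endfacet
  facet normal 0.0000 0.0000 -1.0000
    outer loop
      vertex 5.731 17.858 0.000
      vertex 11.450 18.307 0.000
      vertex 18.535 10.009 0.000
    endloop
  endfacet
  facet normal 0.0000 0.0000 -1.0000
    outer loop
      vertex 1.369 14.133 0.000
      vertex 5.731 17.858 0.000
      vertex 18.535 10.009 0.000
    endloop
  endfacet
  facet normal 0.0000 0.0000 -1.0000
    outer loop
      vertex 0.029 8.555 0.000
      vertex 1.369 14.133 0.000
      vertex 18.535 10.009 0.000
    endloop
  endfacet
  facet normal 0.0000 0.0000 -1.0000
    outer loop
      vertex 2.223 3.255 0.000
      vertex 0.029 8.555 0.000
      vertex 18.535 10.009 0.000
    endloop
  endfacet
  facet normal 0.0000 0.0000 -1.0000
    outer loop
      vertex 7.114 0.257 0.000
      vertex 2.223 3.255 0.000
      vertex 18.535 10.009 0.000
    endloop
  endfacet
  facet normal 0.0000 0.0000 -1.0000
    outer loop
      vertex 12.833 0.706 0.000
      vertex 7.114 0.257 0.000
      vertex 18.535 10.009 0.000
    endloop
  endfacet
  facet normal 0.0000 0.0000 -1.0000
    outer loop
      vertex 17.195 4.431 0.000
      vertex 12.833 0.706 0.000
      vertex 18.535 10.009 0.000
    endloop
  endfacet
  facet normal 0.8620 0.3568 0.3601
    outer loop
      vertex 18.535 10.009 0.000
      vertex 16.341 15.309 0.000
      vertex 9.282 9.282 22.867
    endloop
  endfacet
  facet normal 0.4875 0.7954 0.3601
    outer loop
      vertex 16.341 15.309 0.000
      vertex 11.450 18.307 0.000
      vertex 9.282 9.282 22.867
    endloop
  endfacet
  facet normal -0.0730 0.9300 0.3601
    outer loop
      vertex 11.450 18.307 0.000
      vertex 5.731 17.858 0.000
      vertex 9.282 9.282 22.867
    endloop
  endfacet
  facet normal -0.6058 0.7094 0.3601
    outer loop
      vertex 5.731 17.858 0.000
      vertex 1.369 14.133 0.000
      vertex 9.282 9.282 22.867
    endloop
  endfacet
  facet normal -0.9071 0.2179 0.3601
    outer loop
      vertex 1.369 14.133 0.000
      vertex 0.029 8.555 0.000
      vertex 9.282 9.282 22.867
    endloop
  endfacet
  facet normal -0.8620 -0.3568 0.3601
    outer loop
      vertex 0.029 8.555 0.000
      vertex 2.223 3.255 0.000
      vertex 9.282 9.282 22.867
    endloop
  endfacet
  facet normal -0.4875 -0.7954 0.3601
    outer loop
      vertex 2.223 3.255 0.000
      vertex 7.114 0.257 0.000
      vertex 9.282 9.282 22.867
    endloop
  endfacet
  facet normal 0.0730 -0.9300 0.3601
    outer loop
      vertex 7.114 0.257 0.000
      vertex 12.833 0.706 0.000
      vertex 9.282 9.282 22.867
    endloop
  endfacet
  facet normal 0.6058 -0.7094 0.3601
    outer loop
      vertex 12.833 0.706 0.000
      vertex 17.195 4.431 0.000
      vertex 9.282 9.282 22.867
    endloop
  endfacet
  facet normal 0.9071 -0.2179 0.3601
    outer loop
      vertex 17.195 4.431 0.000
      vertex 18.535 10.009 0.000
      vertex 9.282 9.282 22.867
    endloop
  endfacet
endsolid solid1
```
; perimeter-only toolpath
G21 ; units = mm
G90 ; absolute positioning
G28 ; home
; layer 1
G0 Z5.717
G0 X16.222 Y9.827
G1 X14.576 Y13.802
G1 X10.908 Y16.051
G1 X6.619 Y15.714
G1 X3.347 Y12.920
G1 X2.342 Y8.737
G1 X3.988 Y4.762
G1 X7.656 Y2.513
G1 X11.945 Y2.850
G1 X15.217 Y5.644
G1 X16.222 Y9.827
; layer 2
G0 Z11.434
G0 X13.909 Y9.646
G1 X12.812 Y12.296
G1 X10.366 Y13.794
G1 X7.506 Y13.570
G1 X5.325 Y11.707
G1 X4.655 Y8.918
G1 X5.752 Y6.268
G1 X8.198 Y4.769
G1 X11.058 Y4.994
G1 X13.239 Y6.857
G1 X13.909 Y9.646
; layer 3
G0 Z17.150
G0 X11.595 Y9.464
G1 X11.047 Y10.789
G1 X9.824 Y11.538
G1 X8.394 Y11.426
G1 X7.304 Y10.495
G1 X6.969 Y9.100
G1 X7.517 Y7.775
G1 X8.740 Y7.026
G1 X10.170 Y7.138
G1 X11.260 Y8.069
G1 X11.595 Y9.464
M2 ; end

The solid is a regular 10-sided pyramid, base circumscribed radius ≈ 9.28 mm, apex at z ≈ 22.9 mm. Slicing at Δz = 5.717 mm — 4 equal slices spanning the solid's height, so layer i sits at z = i·h/4 — gives 3 non-empty perimeters. Each is a 10-segment closed polygon; G0 lifts to the layer z and rapids to the start vertex, then G1 traces the edges. The cross-section shrinks linearly with z (the slice at the apex is degenerate and omitted).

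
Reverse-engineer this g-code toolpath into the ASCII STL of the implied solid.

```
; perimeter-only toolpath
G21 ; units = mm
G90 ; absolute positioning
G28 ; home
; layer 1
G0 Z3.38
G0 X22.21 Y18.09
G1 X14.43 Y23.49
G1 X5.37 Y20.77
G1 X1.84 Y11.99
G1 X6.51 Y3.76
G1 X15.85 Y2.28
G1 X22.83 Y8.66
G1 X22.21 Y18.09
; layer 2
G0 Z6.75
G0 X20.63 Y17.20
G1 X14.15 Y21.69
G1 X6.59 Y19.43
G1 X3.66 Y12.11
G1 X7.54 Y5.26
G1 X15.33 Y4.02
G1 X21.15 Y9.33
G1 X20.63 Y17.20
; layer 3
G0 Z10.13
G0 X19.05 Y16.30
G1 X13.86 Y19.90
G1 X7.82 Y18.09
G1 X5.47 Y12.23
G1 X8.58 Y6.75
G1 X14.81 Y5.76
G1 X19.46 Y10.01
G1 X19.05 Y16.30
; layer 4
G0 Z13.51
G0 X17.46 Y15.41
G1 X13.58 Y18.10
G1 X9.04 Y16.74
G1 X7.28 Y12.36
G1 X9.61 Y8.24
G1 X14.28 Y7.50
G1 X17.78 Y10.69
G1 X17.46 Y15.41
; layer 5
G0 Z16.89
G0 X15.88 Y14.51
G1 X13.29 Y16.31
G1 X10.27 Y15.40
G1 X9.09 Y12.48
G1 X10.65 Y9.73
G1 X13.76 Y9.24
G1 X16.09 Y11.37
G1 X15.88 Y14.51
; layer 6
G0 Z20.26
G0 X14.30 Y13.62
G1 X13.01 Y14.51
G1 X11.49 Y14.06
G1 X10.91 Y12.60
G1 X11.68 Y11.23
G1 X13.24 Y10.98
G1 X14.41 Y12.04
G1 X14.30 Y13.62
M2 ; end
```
solid part
  facet normal 0.0000 0.0000 -1.0000
    outer loop
      vertex 4.14 22.11 0.00
      vertex 14.72 25.28 0.00
      vertex 23.79 18.99 0.00
    endloop
  endfacet
  facet normal 0.0000 0.0000 -1.0000
    outer loop
      vertex 0.03 11.87 0.00
      vertex 4.14 22.11 0.00
      vertex 23.79 18.99 0.00
    endloop
  endfacet
  facet normal 0.0000 0.0000 -1.0000
    outer loop
      vertex 5.47 2.27 0.00
      vertex 0.03 11.87 0.00
      vertex 23.79 18.99 0.00
    endloop
  endfacet
  facet normal 0.0000 0.0000 -1.0000
    outer loop
      vertex 16.37 0.54 0.00
      vertex 5.47 2.27 0.00
      vertex 23.79 18.99 0.00
    endloop
  endfacet
  facet normal 0.0000 0.0000 -1.0000
    outer loop
      vertex 24.52 7.98 0.00
      vertex 16.37 0.54 0.00
      vertex 23.79 18.99 0.00
    endloop
  endfacet
  facet normal 0.5128 0.7394 0.4362
    outer loop
      vertex 23.79 18.99 0.00
      vertex 14.72 25.28 0.00
      vertex 12.72 12.72 23.64
    endloop
  endfacet
  facet normal -0.2583 0.8620 0.4361
    outer loop
      vertex 14.72 25.28 0.00
      vertex 4.14 22.11 0.00
      vertex 12.72 12.72 23.64
    endloop
  endfacet
  facet normal -0.8351 0.3352 0.4362
    outer loop
      vertex 4.14 22.11 0.00
      vertex 0.03 11.87 0.00
      vertex 12.72 12.72 23.64
    endloop
  endfacet
  facet normal -0.7829 -0.4436 0.4362
    outer loop
      vertex 0.03 11.87 0.00
      vertex 5.47 2.27 0.00
      vertex 12.72 12.72 23.64
    endloop
  endfacet
  facet normal -0.1411 -0.8888 0.4361
    outer loop
      vertex 5.47 2.27 0.00
      vertex 16.37 0.54 0.00
      vertex 12.72 12.72 23.64
    endloop
  endfacet
  facet normal 0.6067 -0.6646 0.4361
    outer loop
      vertex 16.37 0.54 0.00
      vertex 24.52 7.98 0.00
      vertex 12.72 12.72 23.64
    endloop
  endfacet
  facet normal 0.8979 0.0595 0.4362
    outer loop
      vertex 24.52 7.98 0.00
      vertex 23.79 18.99 0.00
      vertex 12.72 12.72 23.64
    endloop
  endfacet
endsolid part

The G0 Z moves step by Δz≈3.38 mm. The G1 loops shrink linearly with z, so the solid tapers from its base footprint up to z≈23.6. Closing with a flat bottom cap and the tapered top and triangulating gives 12 facets — a regular 7-sided pyramid, base circumscribed radius ≈ 12.7 mm, apex at z ≈ 23.6 mm.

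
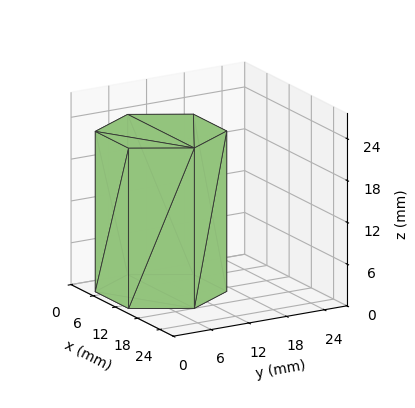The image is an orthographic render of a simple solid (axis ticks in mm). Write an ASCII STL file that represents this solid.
Reading the render: the shape is a regular 6-sided prism (a cylinder approximated with 6 flat sides), circumscribed radius ≈ 9 mm, height ≈ 23 mm (dimensions read to the nearest mm from the axis ticks). For the STL, each face is triangulated and given an outward normal.

solid part
  facet normal 0.0000 0.0000 -1.0000
    outer loop
      vertex 4.5 16.8 0.0
      vertex 13.5 16.8 0.0
      vertex 18.0 9.0 0.0
    endloop
  endfacet
  facet normal 0.0000 0.0000 -1.0000
    outer loop
      vertex 0.0 9.0 0.0
      vertex 4.5 16.8 0.0
      vertex 18.0 9.0 0.0
    endloop
  endfacet
  facet normal 0.0000 0.0000 -1.0000
    outer loop
      vertex 4.5 1.2 0.0
      vertex 0.0 9.0 0.0
      vertex 18.0 9.0 0.0
    endloop
  endfacet
  facet normal 0.0000 0.0000 -1.0000
    outer loop
      vertex 13.5 1.2 0.0
      vertex 4.5 1.2 0.0
      vertex 18.0 9.0 0.0
    endloop
  endfacet
  facet normal 0.0000 0.0000 1.0000
    outer loop
      vertex 18.0 9.0 23.0
      vertex 13.5 16.8 23.0
      vertex 4.5 16.8 23.0
    endloop
  endfacet
  facet normal 0.0000 0.0000 1.0000
    outer loop
      vertex 18.0 9.0 23.0
      vertex 4.5 16.8 23.0
      vertex 0.0 9.0 23.0
    endloop
  endfacet
  facet normal 0.0000 0.0000 1.0000
    outer loop
      vertex 18.0 9.0 23.0
      vertex 0.0 9.0 23.0
      vertex 4.5 1.2 23.0
    endloop
  endfacet
  facet normal 0.0000 0.0000 1.0000
    outer loop
      vertex 18.0 9.0 23.0
      vertex 4.5 1.2 23.0
      vertex 13.5 1.2 23.0
    endloop
  endfacet
  facet normal 0.8662 0.4997 0.0000
    outer loop
      vertex 18.0 9.0 0.0
      vertex 13.5 16.8 0.0
      vertex 13.5 16.8 23.0
    endloop
  endfacet
  facet normal 0.8662 0.4997 0.0000
    outer loop
      vertex 18.0 9.0 0.0
      vertex 13.5 16.8 23.0
      vertex 18.0 9.0 23.0
    endloop
  endfacet
  facet normal 0.0000 1.0000 0.0000
    outer loop
      vertex 13.5 16.8 0.0
      vertex 4.5 16.8 0.0
      vertex 4.5 16.8 23.0
    endloop
  endfacet
  facet normal 0.0000 1.0000 0.0000
    outer loop
      vertex 13.5 16.8 0.0
      vertex 4.5 16.8 23.0
      vertex 13.5 16.8 23.0
    endloop
  endfacet
  facet normal -0.8662 0.4997 0.0000
    outer loop
      vertex 4.5 16.8 0.0
      vertex 0.0 9.0 0.0
      vertex 0.0 9.0 23.0
    endloop
  endfacet
  facet normal -0.8662 0.4997 0.0000
    outer loop
      vertex 4.5 16.8 0.0
      vertex 0.0 9.0 23.0
      vertex 4.5 16.8 23.0
    endloop
  endfacet
  facet normal -0.8662 -0.4997 0.0000
    outer loop
      vertex 0.0 9.0 0.0
      vertex 4.5 1.2 0.0
      vertex 4.5 1.2 23.0
    endloop
  endfacet
  facet normal -0.8662 -0.4997 0.0000
    outer loop
      vertex 0.0 9.0 0.0
      vertex 4.5 1.2 23.0
      vertex 0.0 9.0 23.0
    endloop
  endfacet
  facet normal 0.0000 -1.0000 0.0000
    outer loop
      vertex 4.5 1.2 0.0
      vertex 13.5 1.2 0.0
      vertex 13.5 1.2 23.0
    endloop
  endfacet
  facet normal 0.0000 -1.0000 0.0000
    outer loop
      vertex 4.5 1.2 0.0
      vertex 13.5 1.2 23.0
      vertex 4.5 1.2 23.0
    endloop
  endfacet
  facet normal 0.8662 -0.4997 0.0000
    outer loop
      vertex 13.5 1.2 0.0
      vertex 18.0 9.0 0.0
      vertex 18.0 9.0 23.0
    endloop
  endfacet
  facet normal 0.8662 -0.4997 0.0000
    outer loop
      vertex 13.5 1.2 0.0
      vertex 18.0 9.0 23.0
      vertex 13.5 1.2 23.0
    endloop
  endfacet
endsolid part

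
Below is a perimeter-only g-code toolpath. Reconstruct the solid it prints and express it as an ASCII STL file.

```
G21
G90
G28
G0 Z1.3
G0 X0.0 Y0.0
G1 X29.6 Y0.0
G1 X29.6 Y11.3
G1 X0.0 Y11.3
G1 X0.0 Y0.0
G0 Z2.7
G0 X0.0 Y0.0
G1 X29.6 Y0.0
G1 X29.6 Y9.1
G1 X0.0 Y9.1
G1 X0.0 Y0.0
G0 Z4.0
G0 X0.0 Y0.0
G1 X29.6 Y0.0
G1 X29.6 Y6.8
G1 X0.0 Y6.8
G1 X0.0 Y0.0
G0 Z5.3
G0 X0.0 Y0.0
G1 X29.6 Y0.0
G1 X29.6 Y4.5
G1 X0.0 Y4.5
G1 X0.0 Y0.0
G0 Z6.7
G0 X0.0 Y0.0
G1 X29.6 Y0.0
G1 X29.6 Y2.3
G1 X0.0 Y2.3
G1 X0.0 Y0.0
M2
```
solid part
  facet normal 0.0000 0.0000 -1.0000
    outer loop
      vertex 29.6 13.6 0.0
      vertex 29.6 0.0 0.0
      vertex 0.0 0.0 0.0
    endloop
  endfacet
  facet normal 0.0000 0.0000 -1.0000
    outer loop
      vertex 0.0 13.6 0.0
      vertex 29.6 13.6 0.0
      vertex 0.0 0.0 0.0
    endloop
  endfacet
  facet normal 0.0000 -1.0000 0.0000
    outer loop
      vertex 0.0 0.0 0.0
      vertex 29.6 0.0 0.0
      vertex 29.6 0.0 8.0
    endloop
  endfacet
  facet normal 0.0000 -1.0000 0.0000
    outer loop
      vertex 0.0 0.0 0.0
      vertex 29.6 0.0 8.0
      vertex 0.0 0.0 8.0
    endloop
  endfacet
  facet normal 0.0000 0.5070 0.8619
    outer loop
      vertex 0.0 0.0 8.0
      vertex 29.6 0.0 8.0
      vertex 29.6 13.6 0.0
    endloop
  endfacet
  facet normal 0.0000 0.5070 0.8619
    outer loop
      vertex 0.0 0.0 8.0
      vertex 29.6 13.6 0.0
      vertex 0.0 13.6 0.0
    endloop
  endfacet
  facet normal -1.0000 0.0000 0.0000
    outer loop
      vertex 0.0 0.0 8.0
      vertex 0.0 13.6 0.0
      vertex 0.0 0.0 0.0
    endloop
  endfacet
  facet normal 1.0000 0.0000 0.0000
    outer loop
      vertex 29.6 0.0 0.0
      vertex 29.6 13.6 0.0
      vertex 29.6 0.0 8.0
    endloop
  endfacet
endsolid part

The G0 Z moves step by Δz≈1.3 mm. The G1 loops shrink linearly with z, so the solid tapers from its base footprint up to z≈8. Closing with a flat bottom cap and the tapered top and triangulating gives 8 facets — a wedge (ramp): 29.6 × 13.6 mm base, rising to 8 mm along the y=0 edge and sloping linearly to z=0 at y=13.6.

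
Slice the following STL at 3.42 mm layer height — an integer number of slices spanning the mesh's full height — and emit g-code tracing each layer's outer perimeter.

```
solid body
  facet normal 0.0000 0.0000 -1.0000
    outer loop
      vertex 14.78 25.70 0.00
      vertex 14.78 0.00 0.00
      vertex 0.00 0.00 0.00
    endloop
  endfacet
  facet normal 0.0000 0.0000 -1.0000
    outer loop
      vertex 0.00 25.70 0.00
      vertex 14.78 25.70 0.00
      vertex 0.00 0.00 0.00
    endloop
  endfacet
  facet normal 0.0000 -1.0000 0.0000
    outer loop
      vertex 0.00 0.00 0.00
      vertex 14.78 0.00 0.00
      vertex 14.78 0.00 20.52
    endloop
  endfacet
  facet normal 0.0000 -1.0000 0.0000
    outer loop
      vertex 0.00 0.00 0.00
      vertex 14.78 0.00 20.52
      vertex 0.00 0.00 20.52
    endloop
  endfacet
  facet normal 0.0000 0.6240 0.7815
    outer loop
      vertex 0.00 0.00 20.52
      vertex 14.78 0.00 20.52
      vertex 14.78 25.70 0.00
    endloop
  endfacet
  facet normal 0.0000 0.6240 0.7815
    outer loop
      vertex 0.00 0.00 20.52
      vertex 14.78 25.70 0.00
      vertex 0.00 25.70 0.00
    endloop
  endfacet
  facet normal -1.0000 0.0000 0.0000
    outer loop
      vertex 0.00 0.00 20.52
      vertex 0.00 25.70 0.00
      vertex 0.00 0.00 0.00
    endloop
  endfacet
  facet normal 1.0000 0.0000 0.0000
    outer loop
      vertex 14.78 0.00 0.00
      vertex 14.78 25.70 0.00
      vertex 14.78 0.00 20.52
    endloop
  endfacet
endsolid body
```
; perimeter-only toolpath
G21 ; units = mm
G90 ; absolute positioning
G28 ; home
; layer 1
G0 Z3.42
G0 X0.00 Y0.00
G1 X14.78 Y0.00
G1 X14.78 Y21.42
G1 X0.00 Y21.42
G1 X0.00 Y0.00
; layer 2
G0 Z6.84
G0 X0.00 Y0.00
G1 X14.78 Y0.00
G1 X14.78 Y17.13
G1 X0.00 Y17.13
G1 X0.00 Y0.00
; layer 3
G0 Z10.26
G0 X0.00 Y0.00
G1 X14.78 Y0.00
G1 X14.78 Y12.85
G1 X0.00 Y12.85
G1 X0.00 Y0.00
; layer 4
G0 Z13.68
G0 X0.00 Y0.00
G1 X14.78 Y0.00
G1 X14.78 Y8.57
G1 X0.00 Y8.57
G1 X0.00 Y0.00
; layer 5
G0 Z17.10
G0 X0.00 Y0.00
G1 X14.78 Y0.00
G1 X14.78 Y4.28
G1 X0.00 Y4.28
G1 X0.00 Y0.00
M2 ; end

The solid is a wedge (ramp): 14.8 × 25.7 mm base, rising to 20.5 mm along the y=0 edge and sloping linearly to z=0 at y=25.7. Slicing at Δz = 3.42 mm — 6 equal slices spanning the solid's height, so layer i sits at z = i·h/6 — gives 5 non-empty perimeters. Each is a 4-segment closed polygon; G0 lifts to the layer z and rapids to the start vertex, then G1 traces the edges. The cross-section shrinks linearly with z (the slice at the apex is degenerate and omitted).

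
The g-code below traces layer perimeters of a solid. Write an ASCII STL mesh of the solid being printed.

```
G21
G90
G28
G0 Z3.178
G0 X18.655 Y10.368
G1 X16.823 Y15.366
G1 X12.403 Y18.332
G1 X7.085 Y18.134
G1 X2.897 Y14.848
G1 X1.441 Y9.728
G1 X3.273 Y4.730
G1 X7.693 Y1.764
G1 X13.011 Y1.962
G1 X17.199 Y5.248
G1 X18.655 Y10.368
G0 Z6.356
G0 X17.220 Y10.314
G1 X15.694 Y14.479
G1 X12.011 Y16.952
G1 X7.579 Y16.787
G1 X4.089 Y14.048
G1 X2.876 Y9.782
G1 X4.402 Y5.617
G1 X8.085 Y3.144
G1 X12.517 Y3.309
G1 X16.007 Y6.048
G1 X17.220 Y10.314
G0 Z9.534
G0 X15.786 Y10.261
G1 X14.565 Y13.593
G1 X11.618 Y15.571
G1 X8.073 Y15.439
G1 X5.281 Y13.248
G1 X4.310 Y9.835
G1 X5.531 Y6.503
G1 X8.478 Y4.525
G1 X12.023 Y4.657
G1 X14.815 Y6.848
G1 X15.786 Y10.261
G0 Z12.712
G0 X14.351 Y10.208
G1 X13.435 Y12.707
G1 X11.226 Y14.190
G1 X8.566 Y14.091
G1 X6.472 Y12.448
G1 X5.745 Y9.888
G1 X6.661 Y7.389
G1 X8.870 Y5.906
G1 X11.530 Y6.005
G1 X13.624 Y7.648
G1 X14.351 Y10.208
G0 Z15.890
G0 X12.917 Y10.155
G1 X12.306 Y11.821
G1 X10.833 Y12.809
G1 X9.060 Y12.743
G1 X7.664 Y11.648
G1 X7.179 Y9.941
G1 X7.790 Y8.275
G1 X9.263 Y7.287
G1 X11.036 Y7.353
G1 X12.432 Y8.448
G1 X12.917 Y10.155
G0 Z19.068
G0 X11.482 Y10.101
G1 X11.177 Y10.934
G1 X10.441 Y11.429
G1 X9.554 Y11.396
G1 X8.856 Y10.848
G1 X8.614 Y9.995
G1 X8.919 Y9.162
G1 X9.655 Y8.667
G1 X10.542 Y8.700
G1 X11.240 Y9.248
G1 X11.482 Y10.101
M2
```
solid part
  facet normal 0.0000 0.0000 -1.0000
    outer loop
      vertex 12.796 19.713 0.000
      vertex 17.952 16.252 0.000
      vertex 20.089 10.421 0.000
    endloop
  endfacet
  facet normal 0.0000 0.0000 -1.0000
    outer loop
      vertex 6.591 19.482 0.000
      vertex 12.796 19.713 0.000
      vertex 20.089 10.421 0.000
    endloop
  endfacet
  facet normal 0.0000 0.0000 -1.0000
    outer loop
      vertex 1.705 15.648 0.000
      vertex 6.591 19.482 0.000
      vertex 20.089 10.421 0.000
    endloop
  endfacet
  facet normal 0.0000 0.0000 -1.0000
    outer loop
      vertex 0.007 9.675 0.000
      vertex 1.705 15.648 0.000
      vertex 20.089 10.421 0.000
    endloop
  endfacet
  facet normal 0.0000 0.0000 -1.0000
    outer loop
      vertex 2.144 3.844 0.000
      vertex 0.007 9.675 0.000
      vertex 20.089 10.421 0.000
    endloop
  endfacet
  facet normal 0.0000 0.0000 -1.0000
    outer loop
      vertex 7.300 0.383 0.000
      vertex 2.144 3.844 0.000
      vertex 20.089 10.421 0.000
    endloop
  endfacet
  facet normal 0.0000 0.0000 -1.0000
    outer loop
      vertex 13.505 0.614 0.000
      vertex 7.300 0.383 0.000
      vertex 20.089 10.421 0.000
    endloop
  endfacet
  facet normal 0.0000 0.0000 -1.0000
    outer loop
      vertex 18.391 4.448 0.000
      vertex 13.505 0.614 0.000
      vertex 20.089 10.421 0.000
    endloop
  endfacet
  facet normal 0.8627 0.3162 0.3947
    outer loop
      vertex 20.089 10.421 0.000
      vertex 17.952 16.252 0.000
      vertex 10.048 10.048 22.246
    endloop
  endfacet
  facet normal 0.5121 0.7629 0.3947
    outer loop
      vertex 17.952 16.252 0.000
      vertex 12.796 19.713 0.000
      vertex 10.048 10.048 22.246
    endloop
  endfacet
  facet normal -0.0342 0.9182 0.3947
    outer loop
      vertex 12.796 19.713 0.000
      vertex 6.591 19.482 0.000
      vertex 10.048 10.048 22.246
    endloop
  endfacet
  facet normal -0.5672 0.7228 0.3947
    outer loop
      vertex 6.591 19.482 0.000
      vertex 1.705 15.648 0.000
      vertex 10.048 10.048 22.246
    endloop
  endfacet
  facet normal -0.8838 0.2512 0.3947
    outer loop
      vertex 1.705 15.648 0.000
      vertex 0.007 9.675 0.000
      vertex 10.048 10.048 22.246
    endloop
  endfacet
  facet normal -0.8627 -0.3162 0.3947
    outer loop
      vertex 0.007 9.675 0.000
      vertex 2.144 3.844 0.000
      vertex 10.048 10.048 22.246
    endloop
  endfacet
  facet normal -0.5121 -0.7629 0.3947
    outer loop
      vertex 2.144 3.844 0.000
      vertex 7.300 0.383 0.000
      vertex 10.048 10.048 22.246
    endloop
  endfacet
  facet normal 0.0342 -0.9182 0.3947
    outer loop
      vertex 7.300 0.383 0.000
      vertex 13.505 0.614 0.000
      vertex 10.048 10.048 22.246
    endloop
  endfacet
  facet normal 0.5672 -0.7228 0.3947
    outer loop
      vertex 13.505 0.614 0.000
      vertex 18.391 4.448 0.000
      vertex 10.048 10.048 22.246
    endloop
  endfacet
  facet normal 0.8838 -0.2512 0.3947
    outer loop
      vertex 18.391 4.448 0.000
      vertex 20.089 10.421 0.000
      vertex 10.048 10.048 22.246
    endloop
  endfacet
endsolid part

The G0 Z moves step by Δz≈3.178 mm. The G1 loops shrink linearly with z, so the solid tapers from its base footprint up to z≈22.2. Closing with a flat bottom cap and the tapered top and triangulating gives 18 facets — a regular 10-sided pyramid, base circumscribed radius ≈ 10 mm, apex at z ≈ 22.2 mm.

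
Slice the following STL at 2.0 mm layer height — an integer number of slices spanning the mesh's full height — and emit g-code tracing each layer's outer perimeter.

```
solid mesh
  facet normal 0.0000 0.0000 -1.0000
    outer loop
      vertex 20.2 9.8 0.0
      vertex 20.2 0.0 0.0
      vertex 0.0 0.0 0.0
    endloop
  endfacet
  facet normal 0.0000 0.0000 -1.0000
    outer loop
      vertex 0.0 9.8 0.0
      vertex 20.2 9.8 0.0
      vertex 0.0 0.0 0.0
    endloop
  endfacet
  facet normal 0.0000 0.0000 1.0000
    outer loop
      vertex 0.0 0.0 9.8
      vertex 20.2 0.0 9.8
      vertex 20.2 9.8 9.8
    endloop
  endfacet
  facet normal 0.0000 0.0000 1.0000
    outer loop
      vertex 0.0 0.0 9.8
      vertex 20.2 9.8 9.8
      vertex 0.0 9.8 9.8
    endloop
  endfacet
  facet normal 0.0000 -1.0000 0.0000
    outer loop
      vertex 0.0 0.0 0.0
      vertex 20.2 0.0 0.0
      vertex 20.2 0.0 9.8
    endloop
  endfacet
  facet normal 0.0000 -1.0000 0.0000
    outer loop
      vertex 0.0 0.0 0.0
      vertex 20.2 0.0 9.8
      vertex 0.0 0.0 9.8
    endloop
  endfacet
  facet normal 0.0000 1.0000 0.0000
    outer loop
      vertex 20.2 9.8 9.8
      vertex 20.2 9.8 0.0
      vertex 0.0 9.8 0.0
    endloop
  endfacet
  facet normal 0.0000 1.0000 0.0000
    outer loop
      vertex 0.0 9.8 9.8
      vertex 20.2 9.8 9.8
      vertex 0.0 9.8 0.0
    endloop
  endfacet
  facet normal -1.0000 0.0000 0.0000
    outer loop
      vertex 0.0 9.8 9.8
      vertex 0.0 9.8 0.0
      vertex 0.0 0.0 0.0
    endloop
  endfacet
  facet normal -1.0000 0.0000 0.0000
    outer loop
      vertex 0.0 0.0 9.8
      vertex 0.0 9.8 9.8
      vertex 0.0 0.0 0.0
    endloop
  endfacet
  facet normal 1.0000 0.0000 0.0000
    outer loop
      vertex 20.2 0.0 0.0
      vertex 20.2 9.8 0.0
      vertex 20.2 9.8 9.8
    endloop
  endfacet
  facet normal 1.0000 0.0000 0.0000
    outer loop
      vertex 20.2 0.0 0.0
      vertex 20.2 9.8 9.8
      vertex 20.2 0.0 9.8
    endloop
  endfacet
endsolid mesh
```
; perimeter-only toolpath
G21 ; units = mm
G90 ; absolute positioning
G28 ; home
; layer 1
G0 Z2.0
G0 X0.0 Y0.0
G1 X20.2 Y0.0
G1 X20.2 Y9.8
G1 X0.0 Y9.8
G1 X0.0 Y0.0
; layer 2
G0 Z3.9
G0 X0.0 Y0.0
G1 X20.2 Y0.0
G1 X20.2 Y9.8
G1 X0.0 Y9.8
G1 X0.0 Y0.0
; layer 3
G0 Z5.9
G0 X0.0 Y0.0
G1 X20.2 Y0.0
G1 X20.2 Y9.8
G1 X0.0 Y9.8
G1 X0.0 Y0.0
; layer 4
G0 Z7.8
G0 X0.0 Y0.0
G1 X20.2 Y0.0
G1 X20.2 Y9.8
G1 X0.0 Y9.8
G1 X0.0 Y0.0
; layer 5
G0 Z9.8
G0 X0.0 Y0.0
G1 X20.2 Y0.0
G1 X20.2 Y9.8
G1 X0.0 Y9.8
G1 X0.0 Y0.0
M2 ; end

The solid is a rectangular box, roughly 20.2 × 9.8 mm footprint and 9.8 mm tall. Slicing at Δz = 2.0 mm — 5 equal slices spanning the solid's height, so layer i sits at z = i·h/5 — gives 5 non-empty perimeters. Each is a 4-segment closed polygon; G0 lifts to the layer z and rapids to the start vertex, then G1 traces the edges.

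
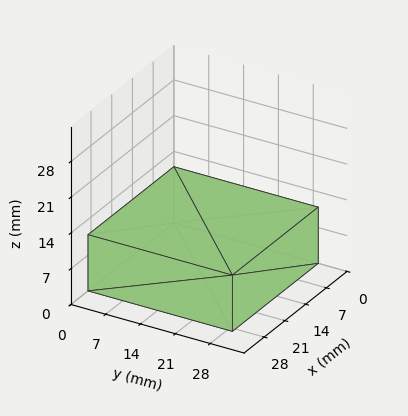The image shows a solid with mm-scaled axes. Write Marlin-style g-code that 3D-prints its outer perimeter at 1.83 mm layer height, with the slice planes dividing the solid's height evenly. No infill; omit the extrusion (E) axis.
Reading the render: the shape is a rectangular box, roughly 29 × 29 mm footprint and 11 mm tall (dimensions read to the nearest mm from the axis ticks). For the g-code, the solid's height is divided into equal slices at the stated Δz and each level perimeter traced with G1 moves after a G0 lift.

; perimeter-only toolpath
G21 ; units = mm
G90 ; absolute positioning
G28 ; home
; layer 1
G0 Z1.83
G0 X0.00 Y0.00
G1 X29.00 Y0.00
G1 X29.00 Y29.00
G1 X0.00 Y29.00
G1 X0.00 Y0.00
; layer 2
G0 Z3.67
G0 X0.00 Y0.00
G1 X29.00 Y0.00
G1 X29.00 Y29.00
G1 X0.00 Y29.00
G1 X0.00 Y0.00
; layer 3
G0 Z5.50
G0 X0.00 Y0.00
G1 X29.00 Y0.00
G1 X29.00 Y29.00
G1 X0.00 Y29.00
G1 X0.00 Y0.00
; layer 4
G0 Z7.33
G0 X0.00 Y0.00
G1 X29.00 Y0.00
G1 X29.00 Y29.00
G1 X0.00 Y29.00
G1 X0.00 Y0.00
; layer 5
G0 Z9.17
G0 X0.00 Y0.00
G1 X29.00 Y0.00
G1 X29.00 Y29.00
G1 X0.00 Y29.00
G1 X0.00 Y0.00
; layer 6
G0 Z11.00
G0 X0.00 Y0.00
G1 X29.00 Y0.00
G1 X29.00 Y29.00
G1 X0.00 Y29.00
G1 X0.00 Y0.00
M2 ; end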